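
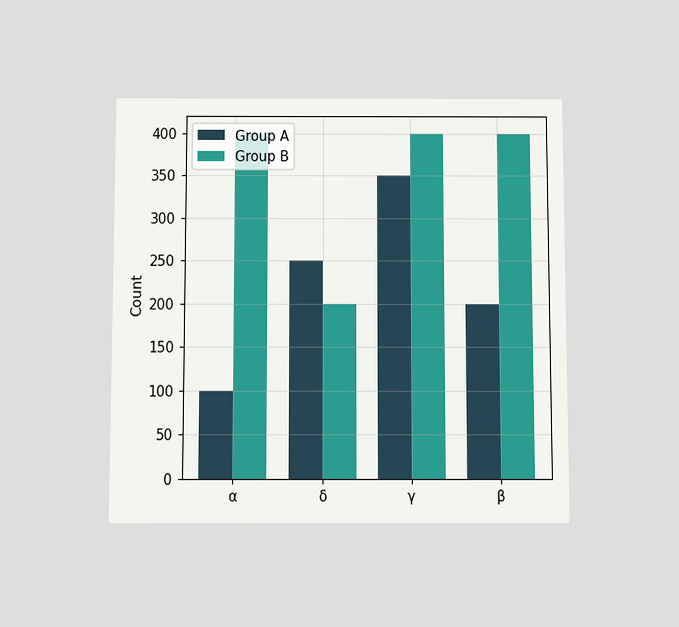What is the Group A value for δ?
The chart is viewed slightly from below. The Group A bar at δ reaches 250 on the y-axis.

250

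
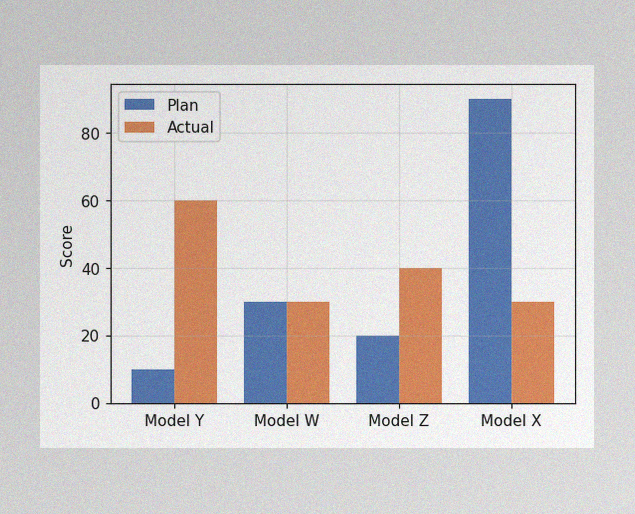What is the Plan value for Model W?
The image has some photo noise and uneven lighting. The Plan bar at Model W reaches 30 on the y-axis.

30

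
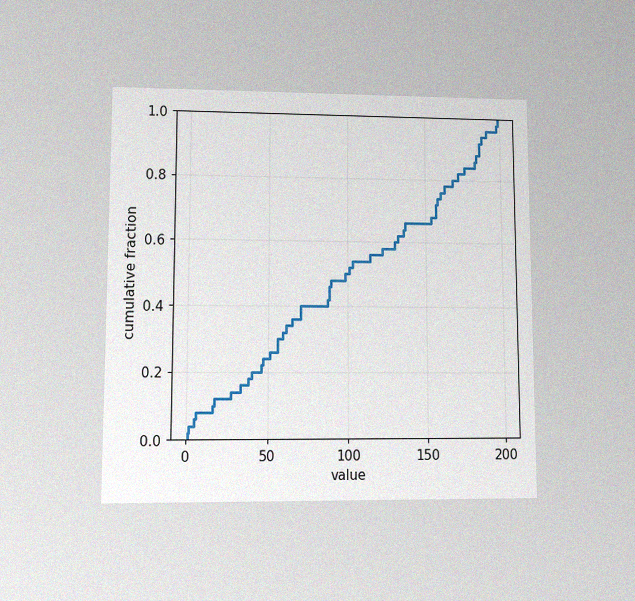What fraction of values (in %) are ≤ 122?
58%

The chart is viewed at a slight angle, with some photo noise. At x=122 the ECDF step is at 58%.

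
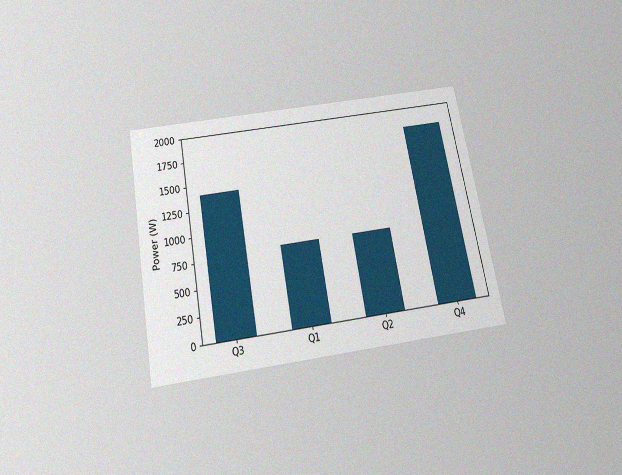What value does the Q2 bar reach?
800W

The chart is tilted about 10° counter-clockwise and viewed slightly from below, with some photo noise. Reading along the chart's y-axis, the Q2 bar reaches 800W.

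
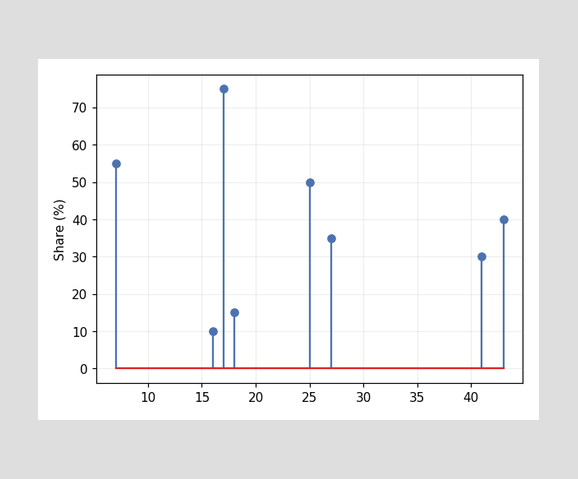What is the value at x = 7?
55%

The stem at x=7 reaches 55%.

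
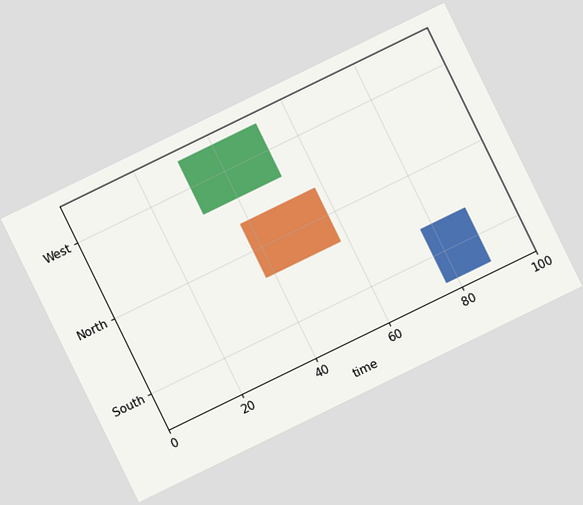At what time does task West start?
31

The chart is tilted about 26° counter-clockwise. The West bar begins at t=31.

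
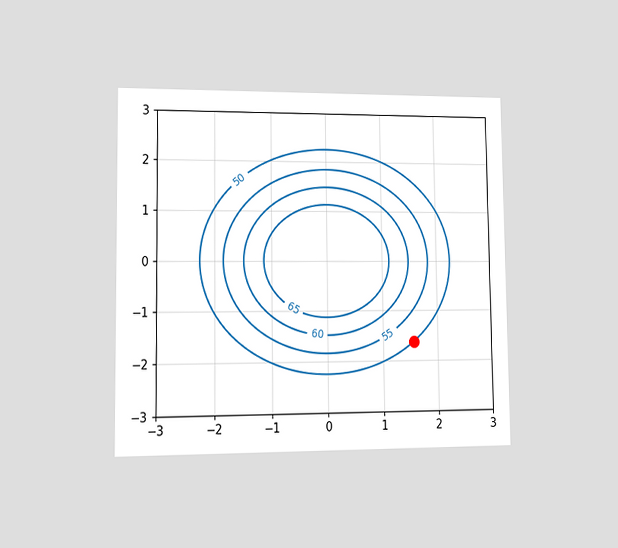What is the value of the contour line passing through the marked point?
The chart is viewed at a slight angle. The marked point sits on the contour labelled 50.

50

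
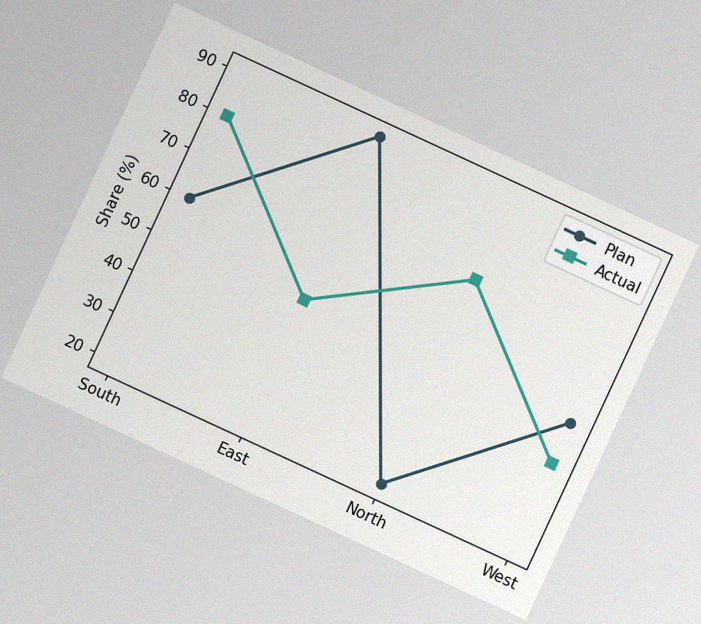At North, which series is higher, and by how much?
Actual, by 50%

The chart is tilted about 25° clockwise, with some photo noise. At North, Actual sits above the other line by 50%.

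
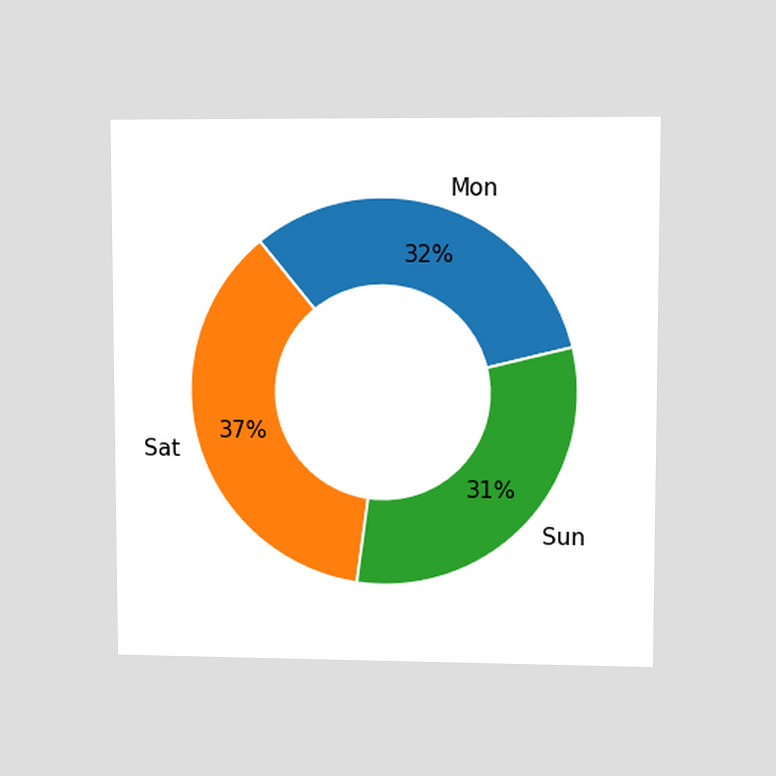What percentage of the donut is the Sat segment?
37%

The chart is viewed at a slight angle. The Sat segment takes up 37% of the ring.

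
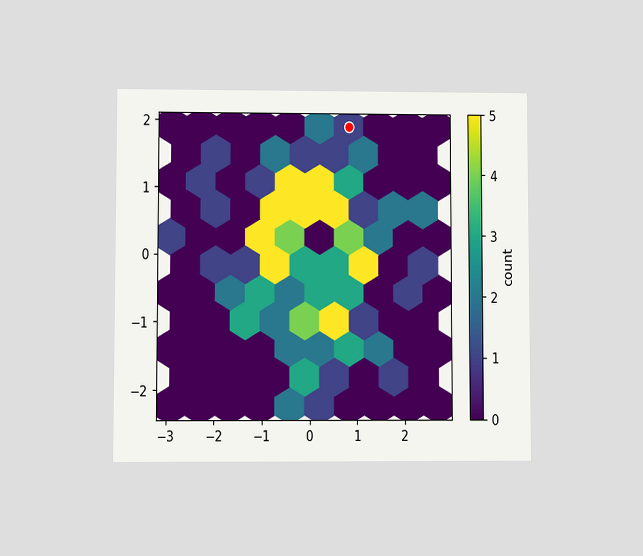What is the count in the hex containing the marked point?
1

The chart is viewed at a slight angle. The marked hex reads 1 on the colorbar.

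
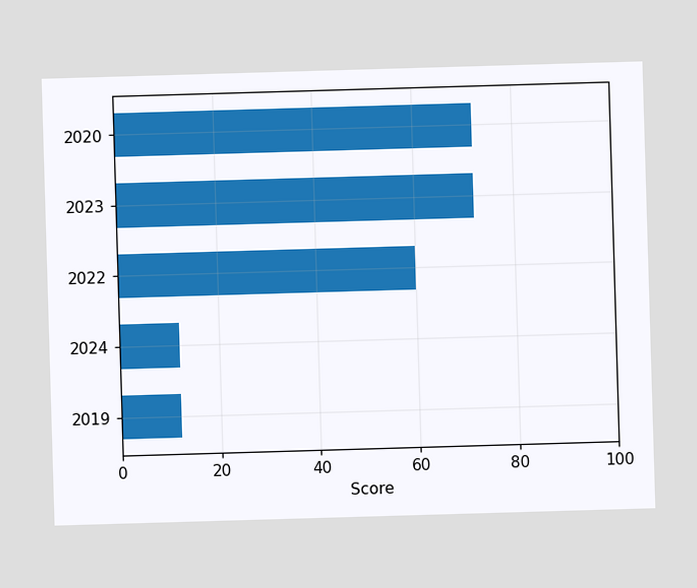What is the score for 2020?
Reading along the chart's x-axis, the 2020 bar reaches 72.

72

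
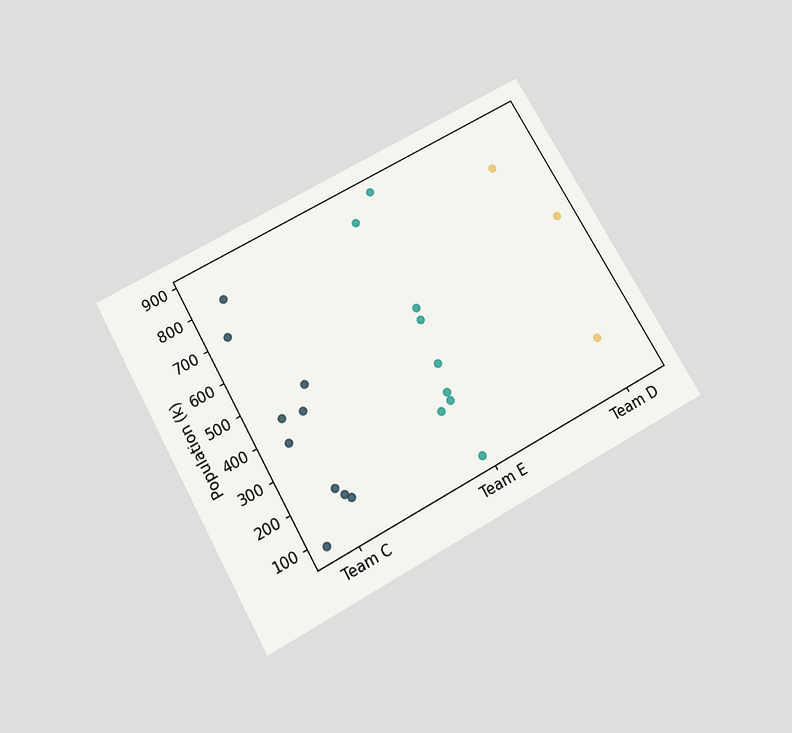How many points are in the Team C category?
10

The chart is tilted about 29° counter-clockwise and viewed slightly from below. Counting the markers in the Team C column gives 10.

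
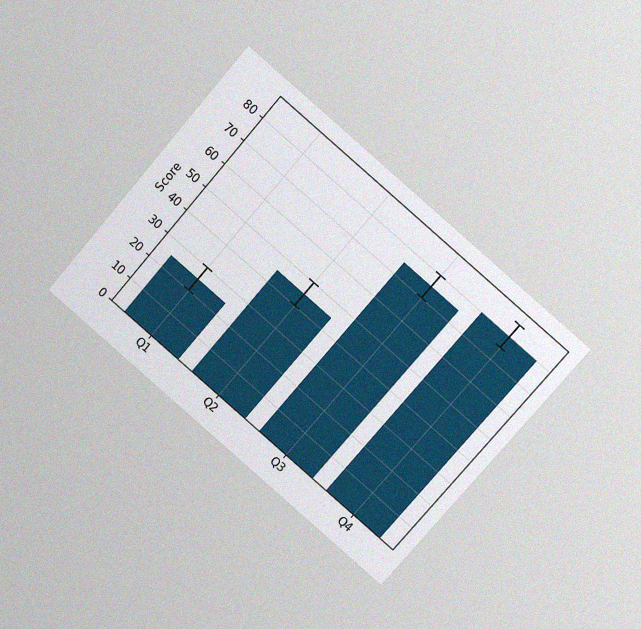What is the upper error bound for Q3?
80

The chart is tilted about 41° clockwise and viewed at a slight angle, with some photo noise. The Q3 bar's upper whisker reaches 80.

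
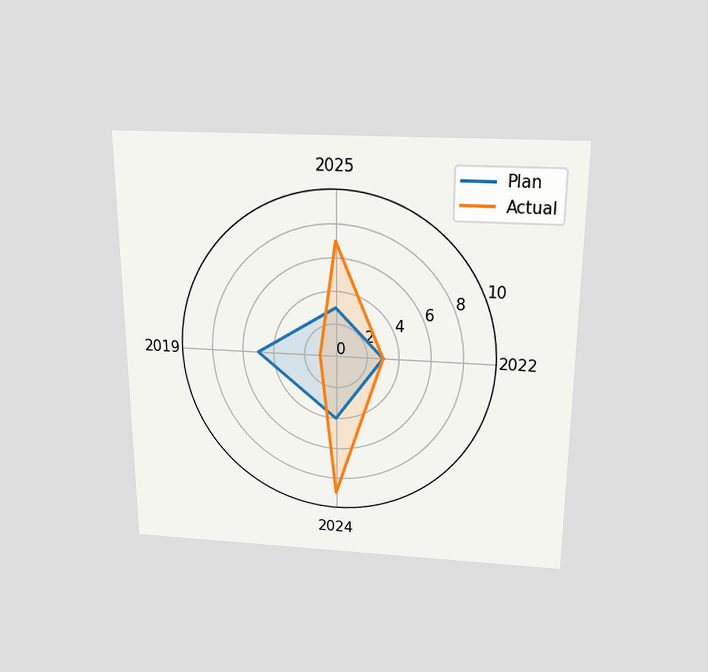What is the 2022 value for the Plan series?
3

The chart is viewed slightly from above. On the 2022 axis, Plan reaches 3.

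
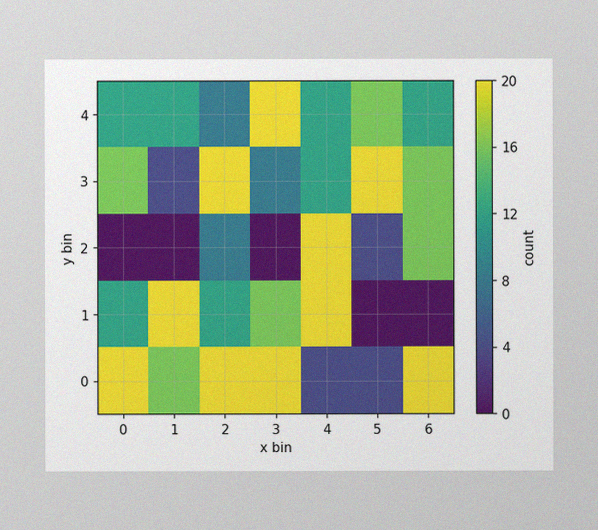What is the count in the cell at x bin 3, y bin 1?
The image has some photo noise and uneven lighting. Matching the cell (3, 1) against the colorbar gives 16.

16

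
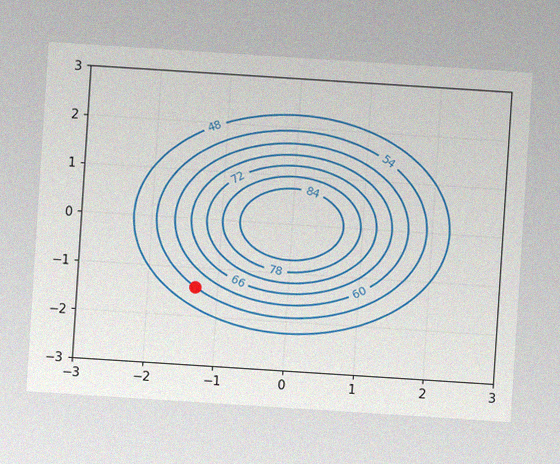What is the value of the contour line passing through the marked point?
The chart is tilted about 4° clockwise, with some photo noise. The marked point sits on the contour labelled 54.

54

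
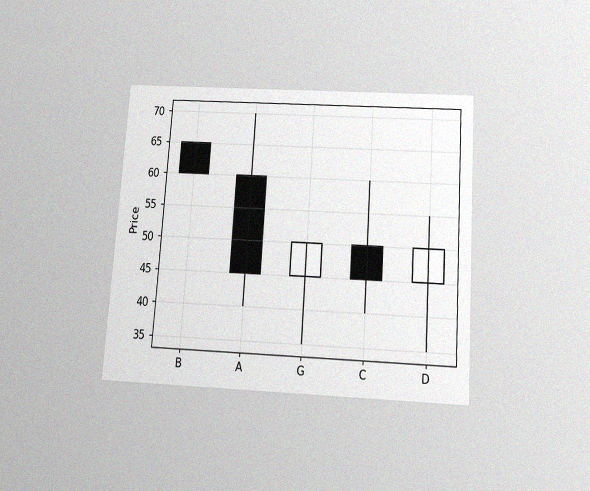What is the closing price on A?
45

The chart is tilted about 4° clockwise and viewed slightly from below, with some photo noise. The A candle closes at 45.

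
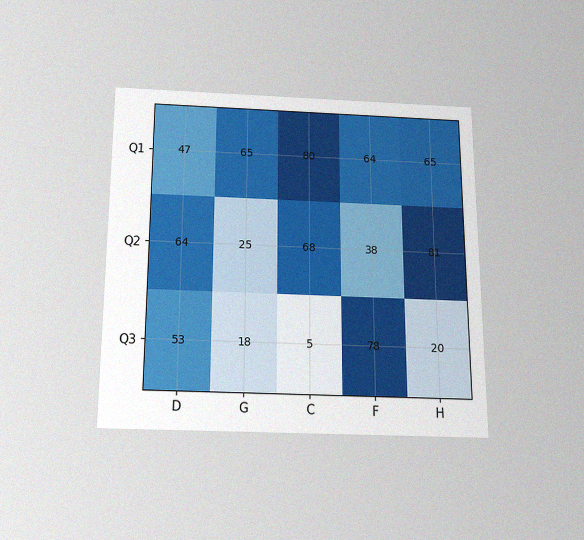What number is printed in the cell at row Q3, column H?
The chart is viewed slightly from below, with some photo noise. The (Q3, H) cell reads 20.

20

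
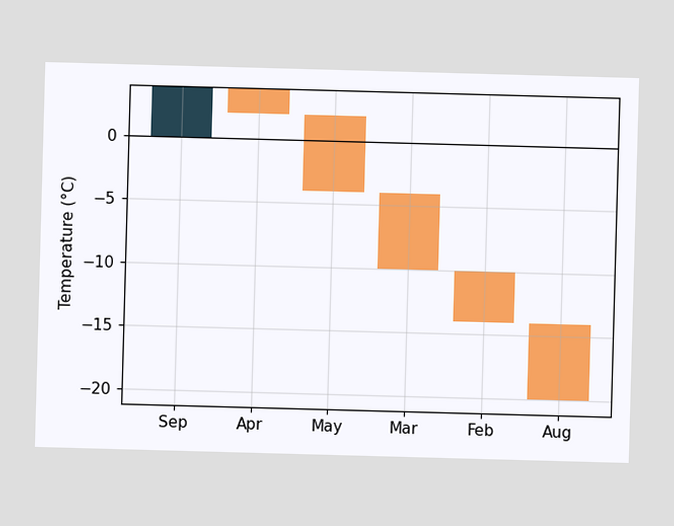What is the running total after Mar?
-10°C

After Mar the running total reaches -10°C.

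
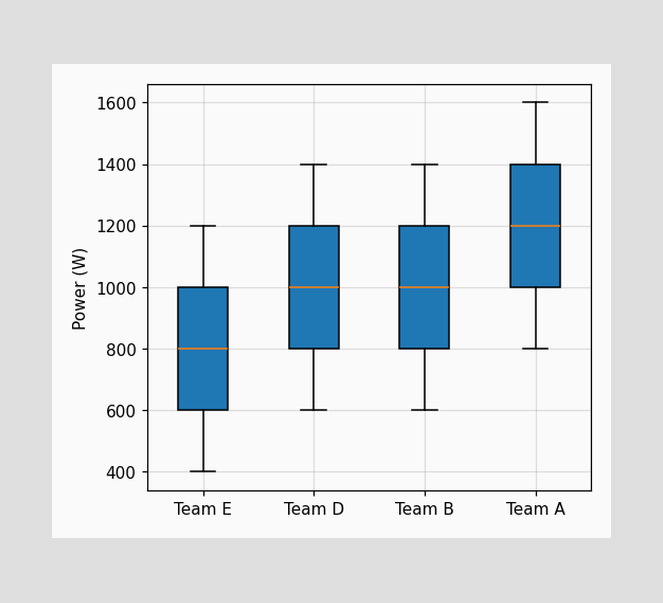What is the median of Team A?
1200W

The median line in the Team A box sits at 1200W.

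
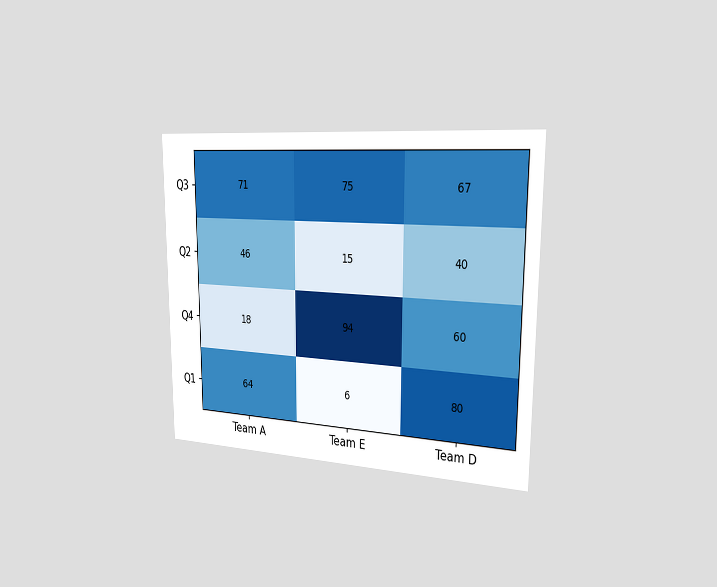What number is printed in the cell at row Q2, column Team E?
The chart is viewed slightly from the right. The (Q2, Team E) cell reads 15.

15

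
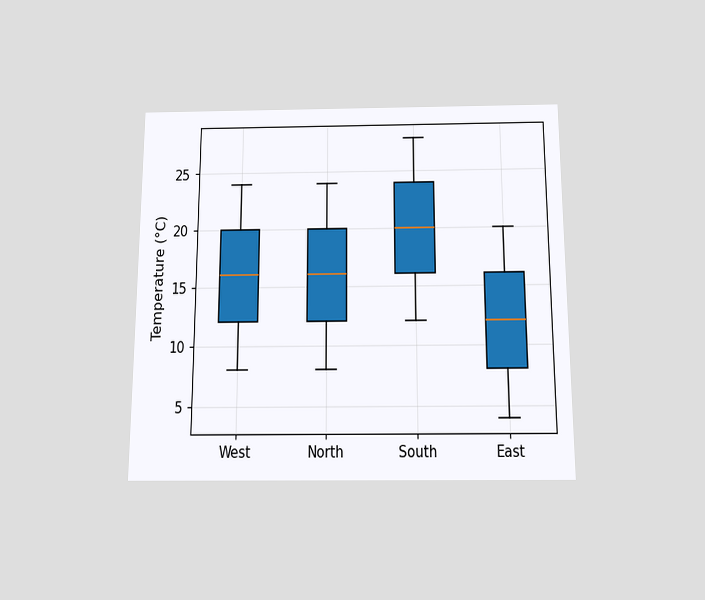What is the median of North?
The chart is viewed slightly from below. The median line in the North box sits at 16°C.

16°C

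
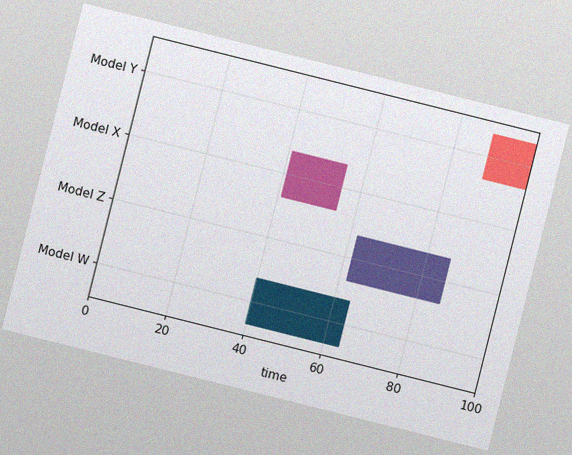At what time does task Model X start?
41

The chart is tilted about 14° clockwise, with some photo noise. The Model X bar begins at t=41.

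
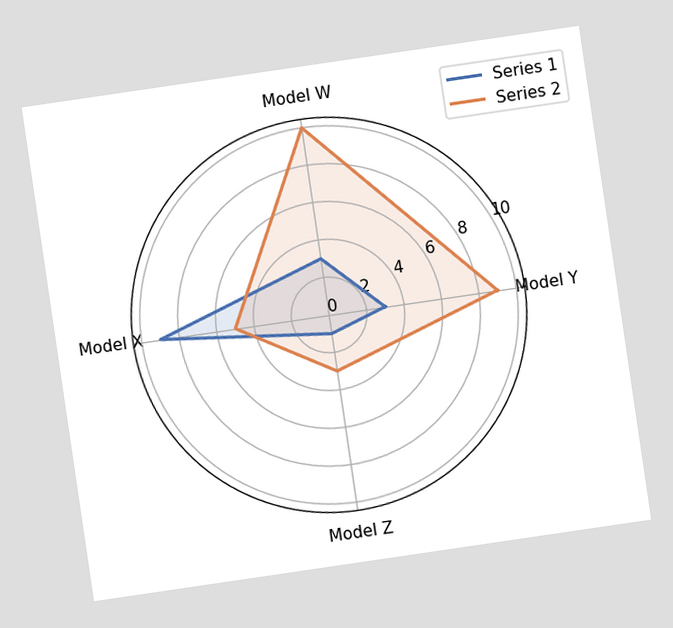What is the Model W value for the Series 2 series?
The chart is tilted about 8° counter-clockwise. On the Model W axis, Series 2 reaches 10.

10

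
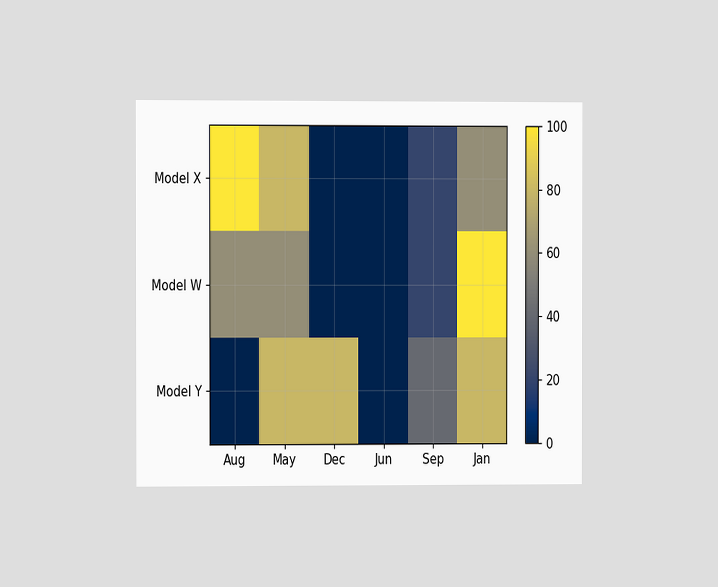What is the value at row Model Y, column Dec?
80

The chart is viewed at a slight angle. Matching cell (Model Y, Dec) against the colorbar gives 80.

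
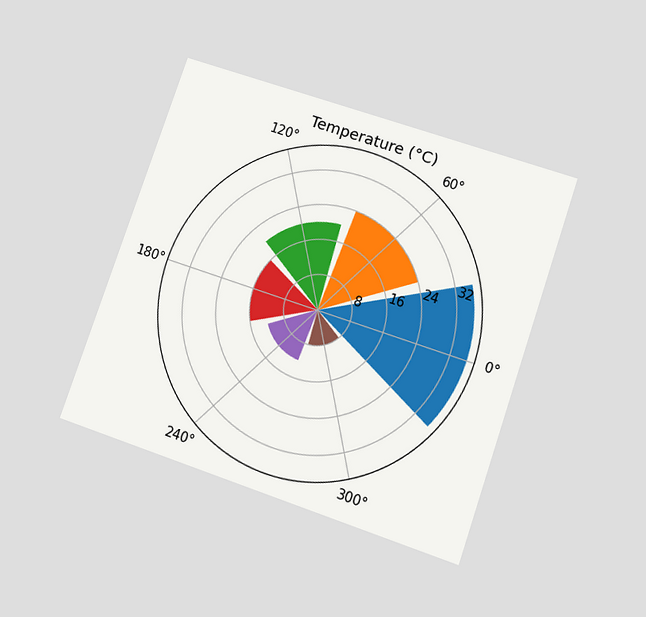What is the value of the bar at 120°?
20°C

The chart is tilted about 19° clockwise and viewed slightly from below. The bar at 120° reaches 20°C on the radial axis.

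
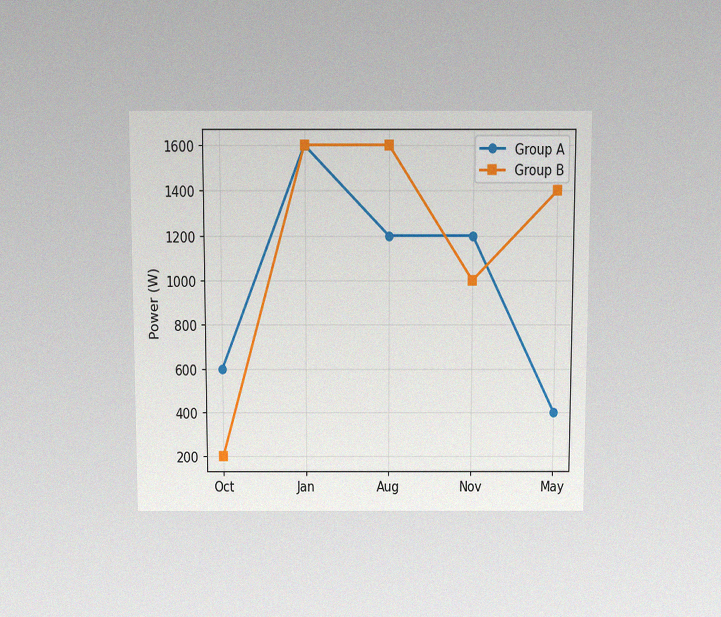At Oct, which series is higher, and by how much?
Group A, by 400W

The chart is viewed slightly from above, with some photo noise. At Oct, Group A sits above the other line by 400W.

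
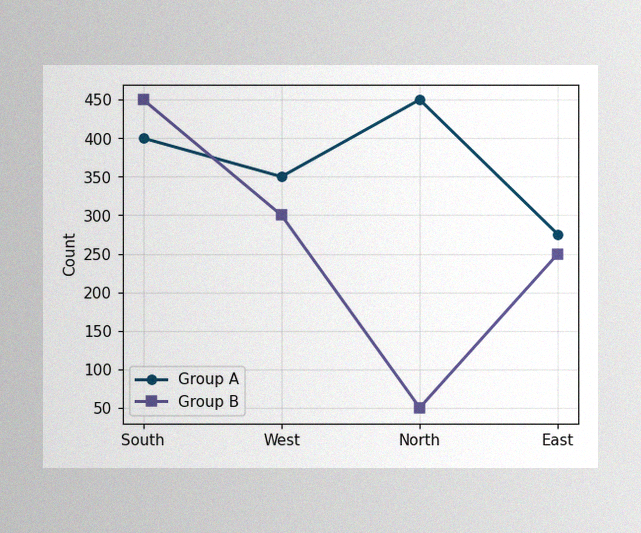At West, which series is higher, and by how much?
The image has some photo noise and uneven lighting. At West, Group A sits above the other line by 50.

Group A, by 50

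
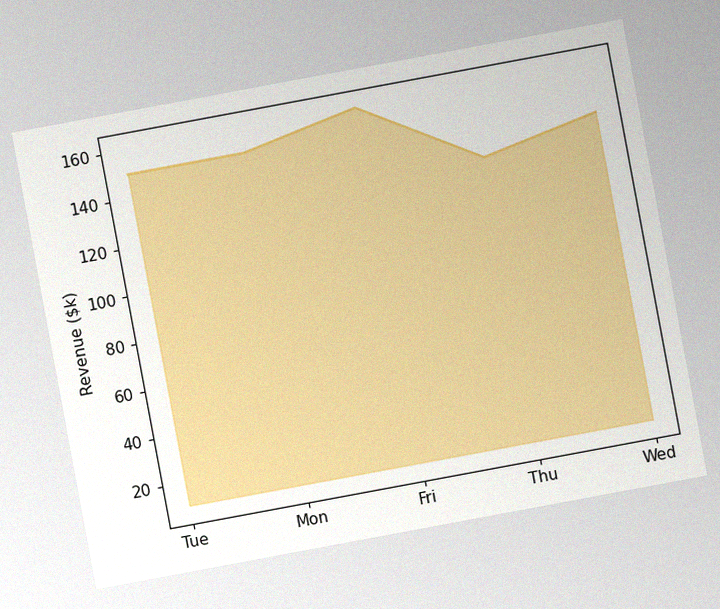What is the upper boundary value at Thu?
$130k

The chart is tilted about 11° counter-clockwise, with some photo noise. At Thu the upper boundary is at $130k.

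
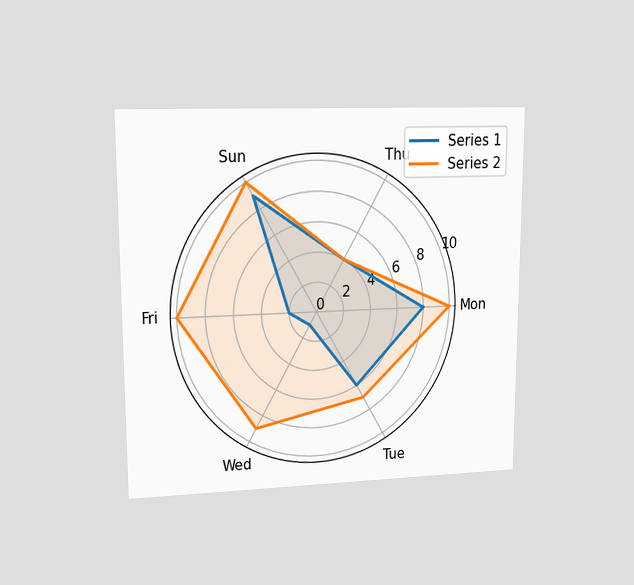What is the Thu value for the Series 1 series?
4

The chart is viewed at a slight angle. On the Thu axis, Series 1 reaches 4.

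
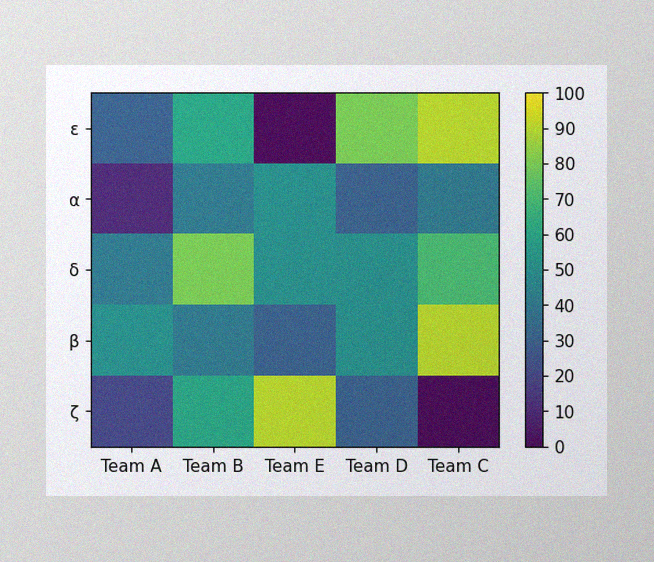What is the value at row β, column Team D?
The image has some photo noise and uneven lighting. Matching cell (β, Team D) against the colorbar gives 50.

50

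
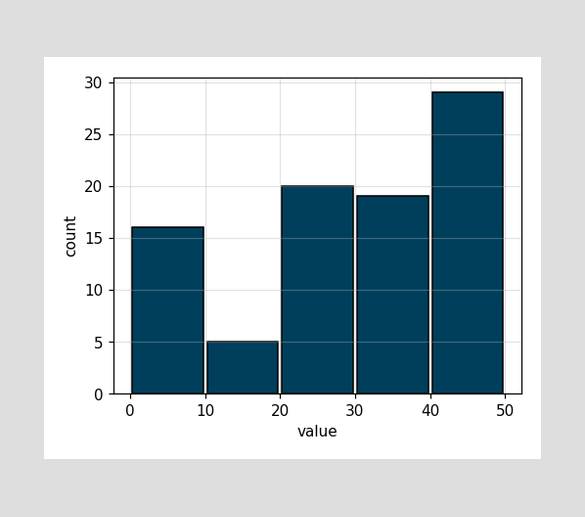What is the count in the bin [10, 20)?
5

The [10, 20) bin has height 5.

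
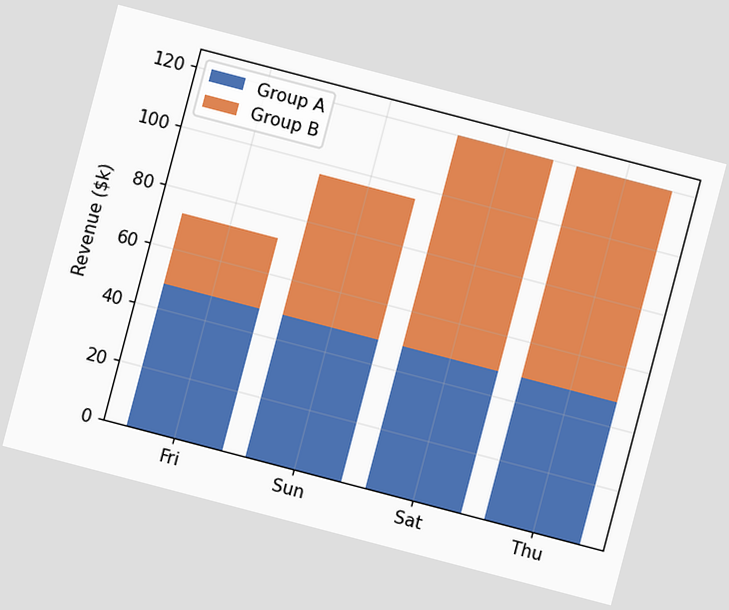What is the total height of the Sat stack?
The chart is tilted about 15° clockwise. The Sat stack's top reaches $120k on the y-axis.

$120k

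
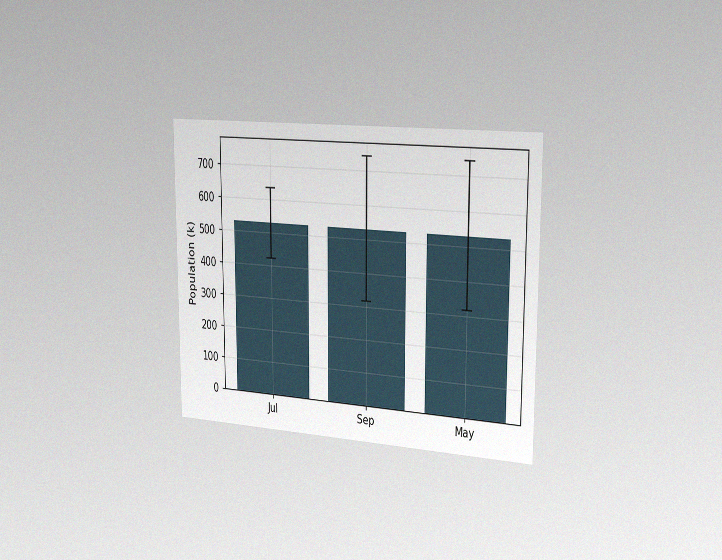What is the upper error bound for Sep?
742k

The chart is viewed slightly from the right, with some photo noise. The Sep bar's upper whisker reaches 742k.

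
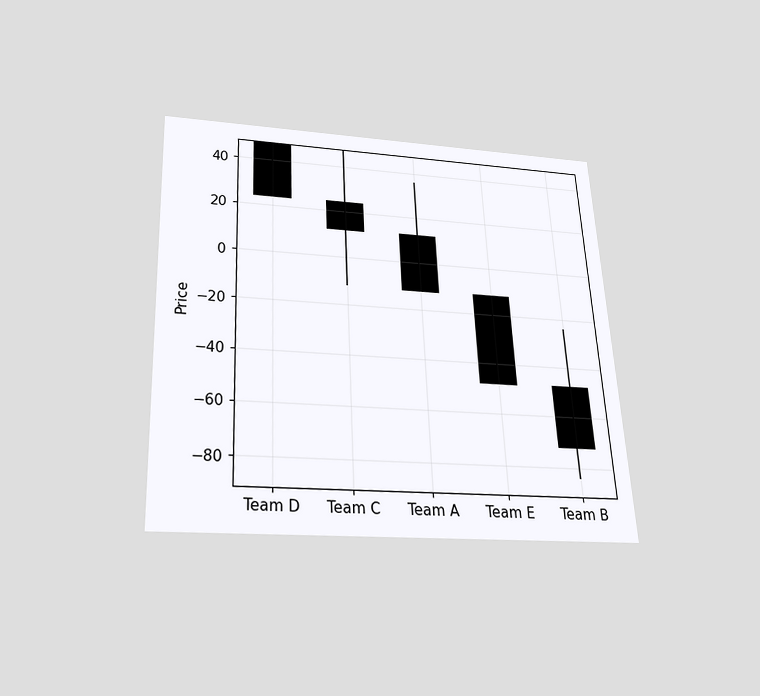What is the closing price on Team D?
The chart is tilted about 3° counter-clockwise and viewed slightly from below. The Team D candle closes at 24.

24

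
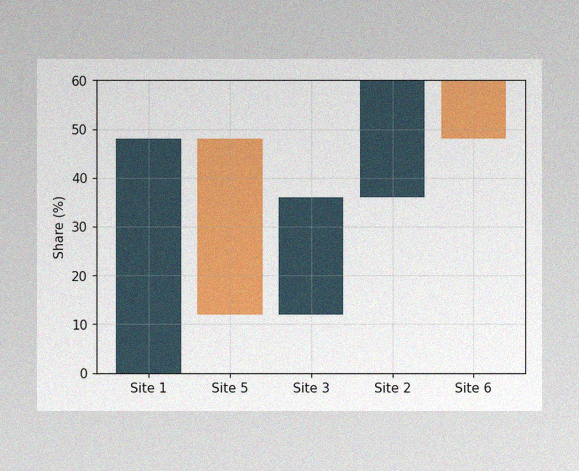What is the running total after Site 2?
The image has some photo noise and uneven lighting. After Site 2 the running total reaches 60%.

60%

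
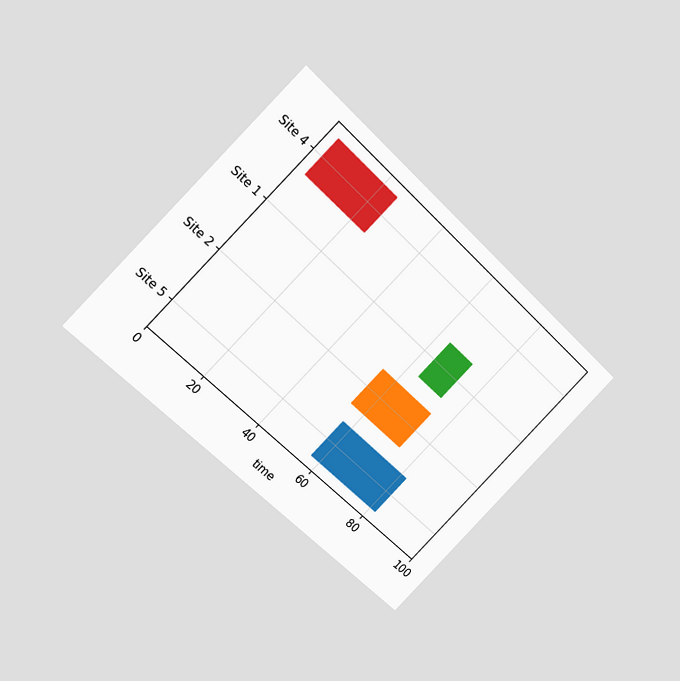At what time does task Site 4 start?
3

The chart is tilted about 44° clockwise and viewed at a slight angle. The Site 4 bar begins at t=3.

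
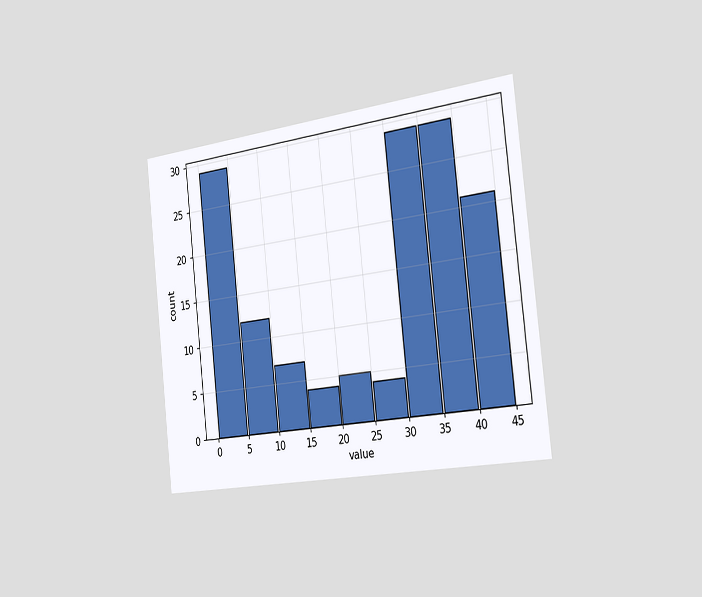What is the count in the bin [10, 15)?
7

The chart is tilted about 6° counter-clockwise and viewed slightly from the right. The [10, 15) bin has height 7.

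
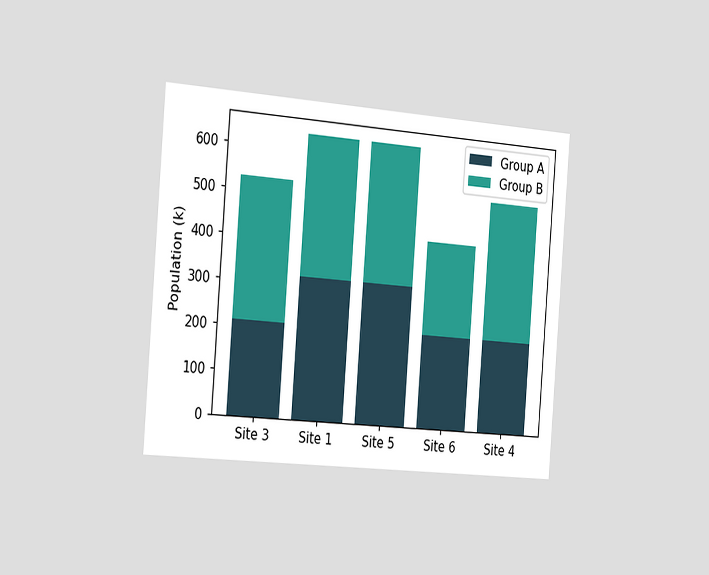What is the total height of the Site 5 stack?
636k

The chart is tilted about 4° clockwise and viewed slightly from the left. The Site 5 stack's top reaches 636k on the y-axis.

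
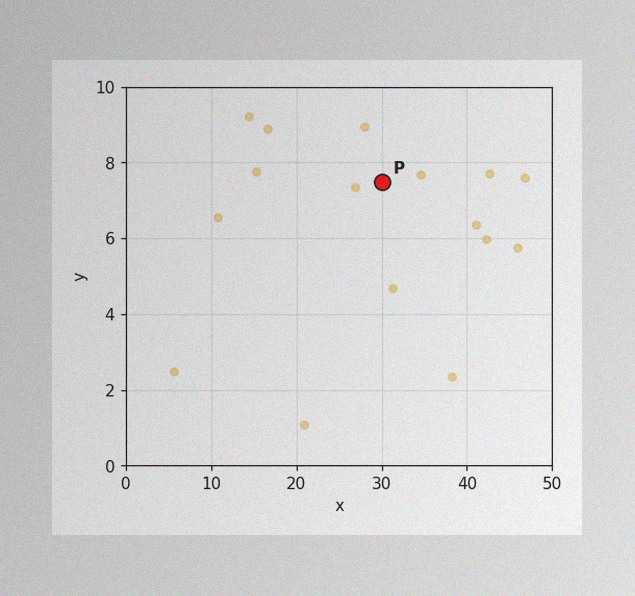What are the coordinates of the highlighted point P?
The image has some photo noise and uneven lighting. Following the gridlines from P to each axis, P sits at (30, 7.5).

(30, 7.5)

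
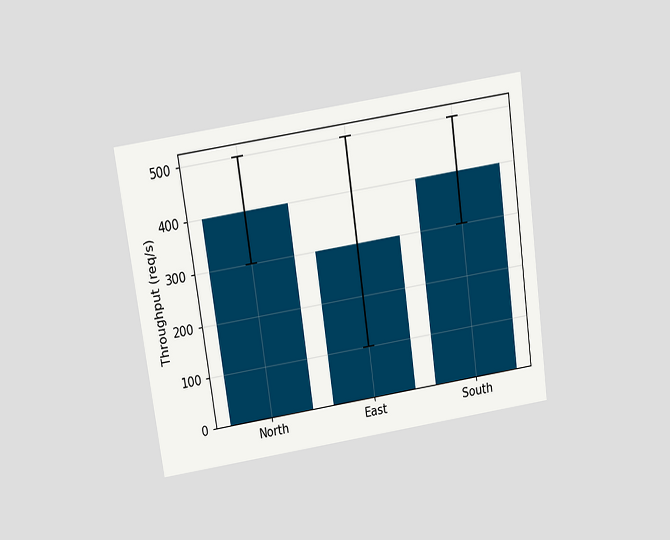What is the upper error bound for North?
500req/s

The chart is tilted about 8° counter-clockwise and viewed slightly from above. The North bar's upper whisker reaches 500req/s.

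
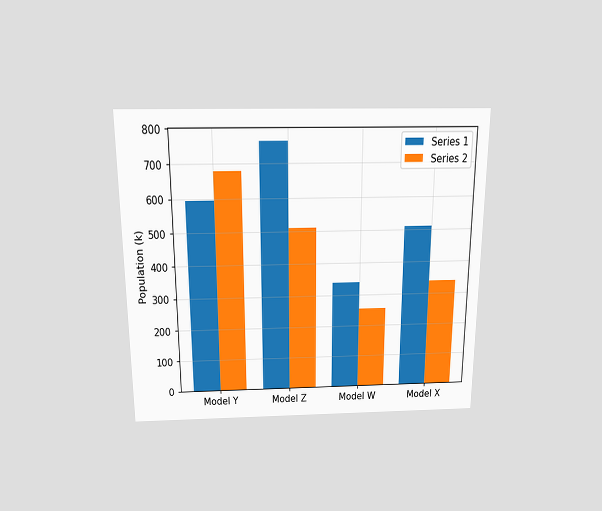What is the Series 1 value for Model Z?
The chart is viewed slightly from above. The Series 1 bar at Model Z reaches 765k on the y-axis.

765k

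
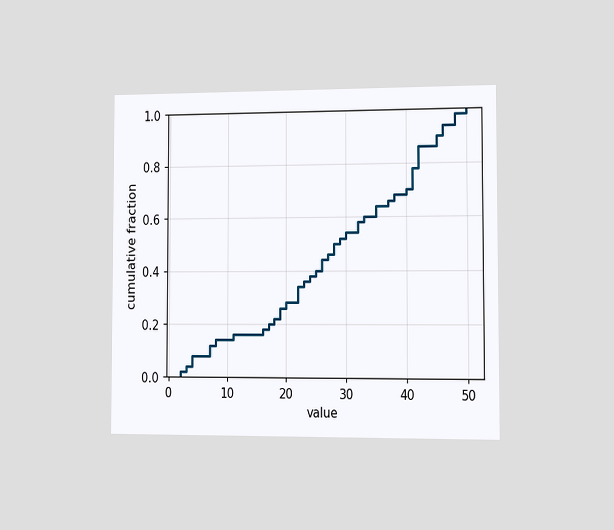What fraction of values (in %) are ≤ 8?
14%

The chart is viewed slightly from the right. At x=8 the ECDF step is at 14%.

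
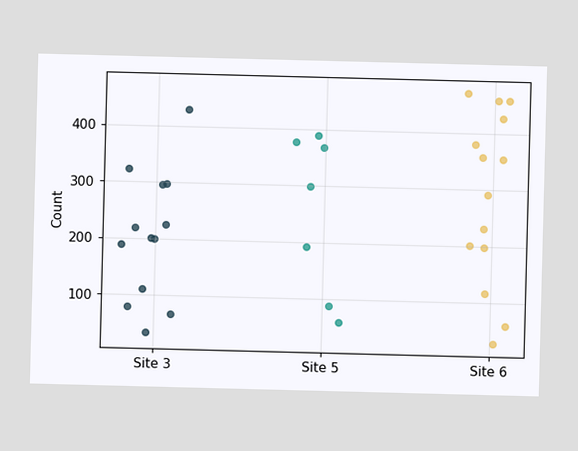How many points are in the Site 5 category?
Counting the markers in the Site 5 column gives 7.

7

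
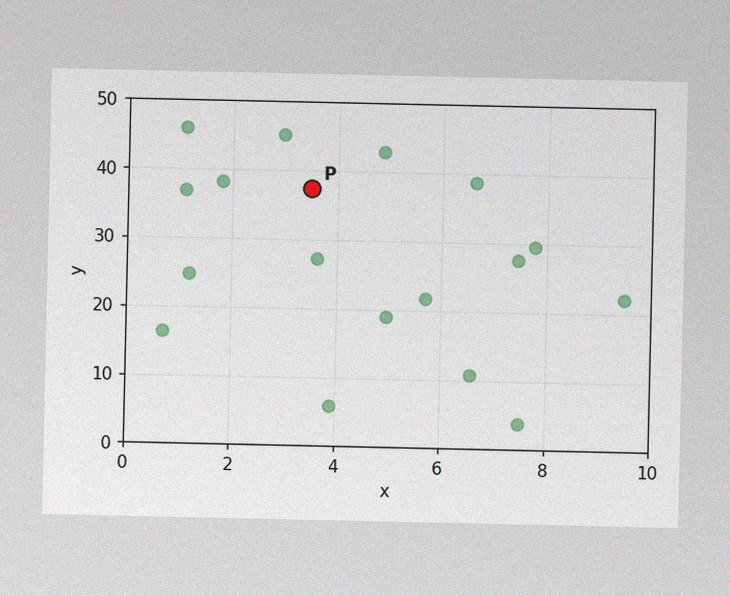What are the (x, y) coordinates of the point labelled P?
The image has some photo noise and uneven lighting. Following the gridlines from P to each axis, P sits at (3.5, 37.5).

(3.5, 37.5)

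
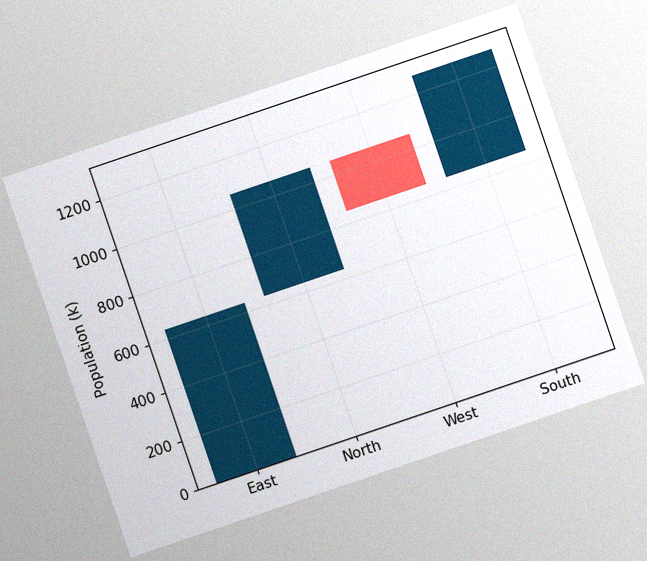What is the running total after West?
The chart is tilted about 19° counter-clockwise, with some photo noise. After West the running total reaches 848k.

848k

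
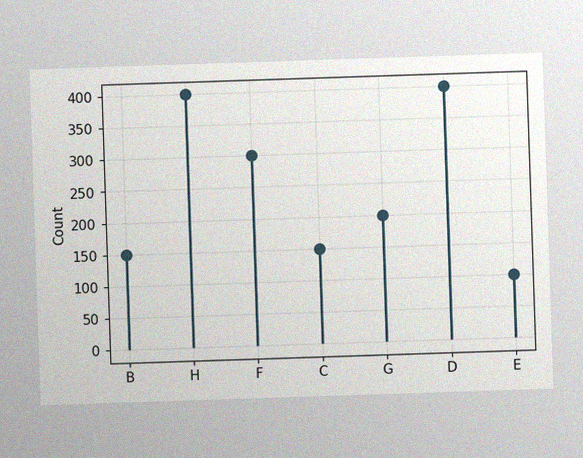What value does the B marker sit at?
The image has some photo noise and uneven lighting. The B marker sits at 150.

150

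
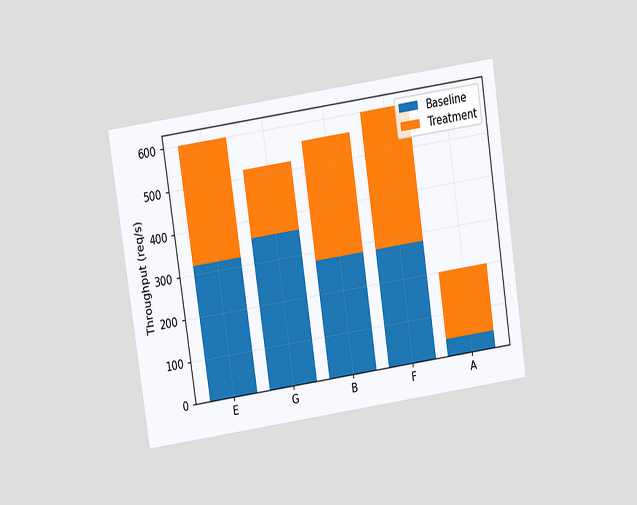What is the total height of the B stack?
560req/s

The chart is tilted about 8° counter-clockwise and viewed slightly from above. The B stack's top reaches 560req/s on the y-axis.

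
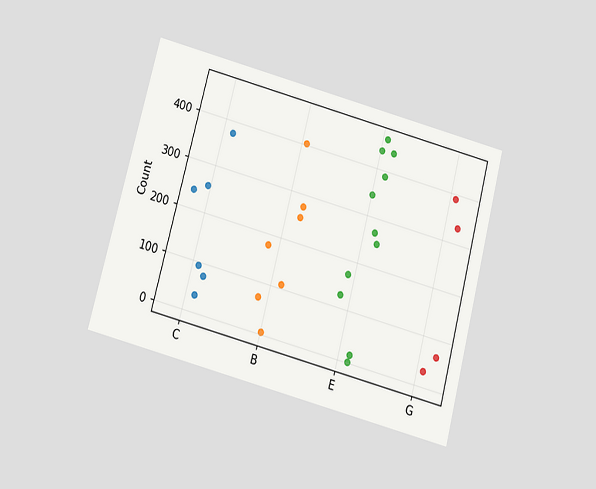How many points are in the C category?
The chart is tilted about 15° clockwise and viewed slightly from below. Counting the markers in the C column gives 6.

6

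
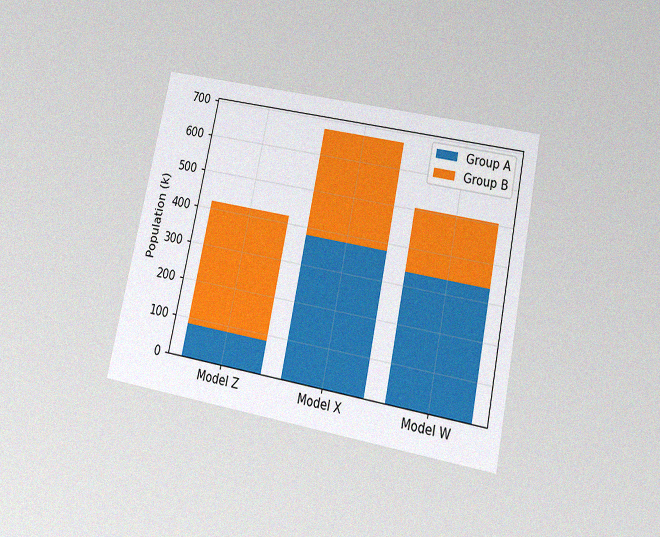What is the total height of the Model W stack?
504k

The chart is tilted about 12° clockwise and viewed slightly from below, with some photo noise. The Model W stack's top reaches 504k on the y-axis.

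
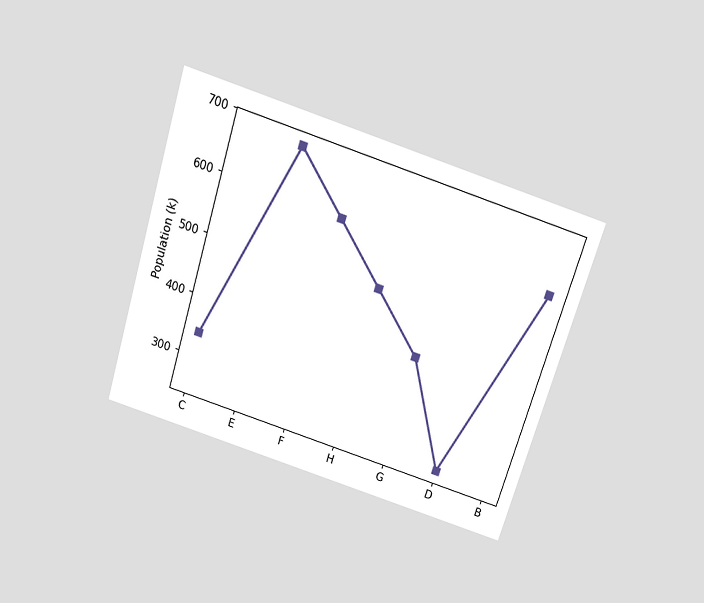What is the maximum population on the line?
The chart is tilted about 17° clockwise and viewed slightly from above. The highest point is at E, and reading across to the y-axis gives 680k.

680k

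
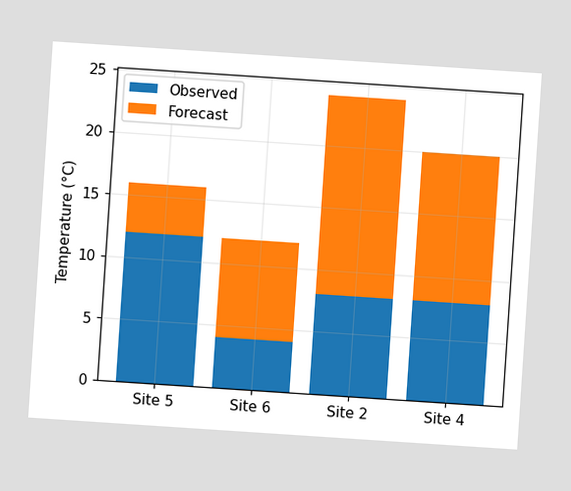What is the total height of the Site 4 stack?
The chart is tilted about 4° clockwise. The Site 4 stack's top reaches 20°C on the y-axis.

20°C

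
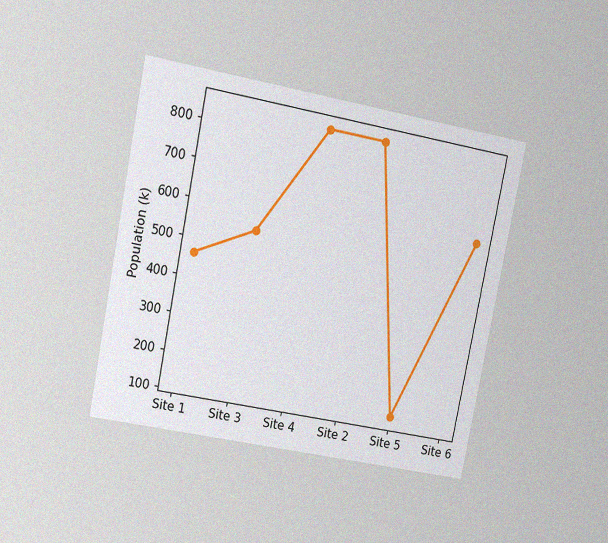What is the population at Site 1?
462k

The chart is tilted about 11° clockwise and viewed at a slight angle, with some photo noise. At Site 1, the line is at 462k.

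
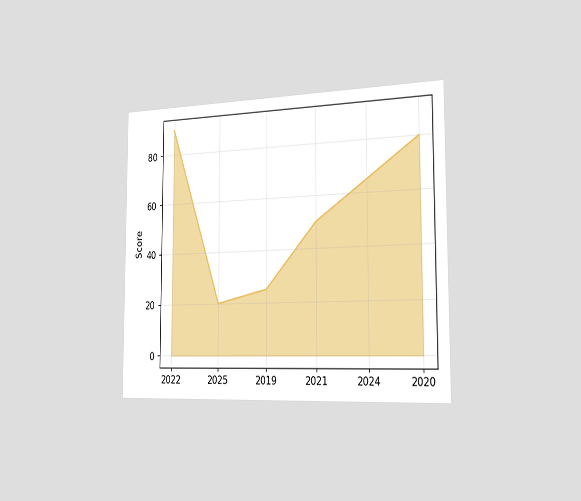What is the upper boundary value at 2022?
The chart is viewed slightly from the right. At 2022 the upper boundary is at 90.

90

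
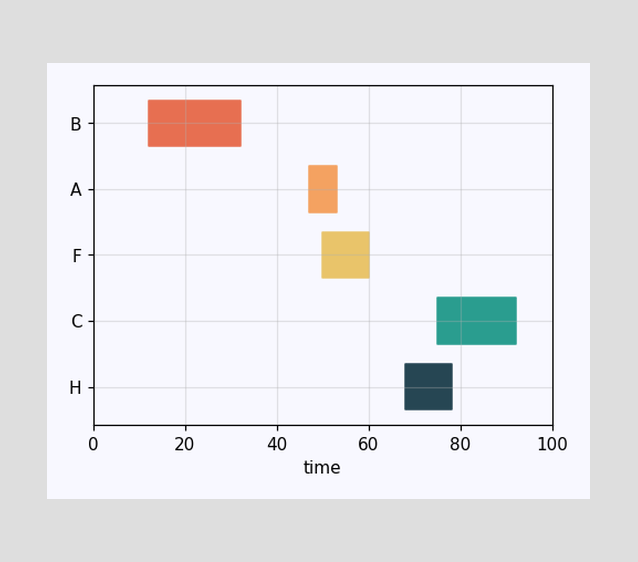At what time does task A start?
47

The A bar begins at t=47.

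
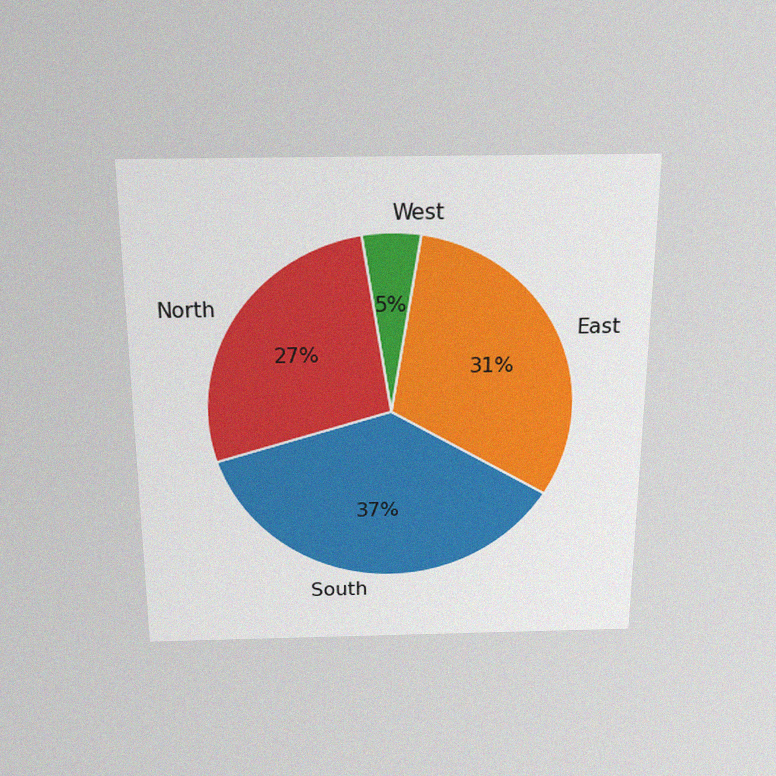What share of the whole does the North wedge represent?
The chart is viewed slightly from above, with some photo noise. The North slice takes up 27% of the pie.

27%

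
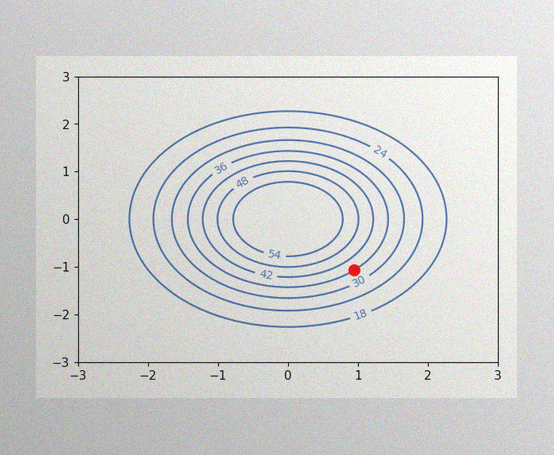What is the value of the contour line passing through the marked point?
The image has some photo noise and uneven lighting. The marked point sits on the contour labelled 36.

36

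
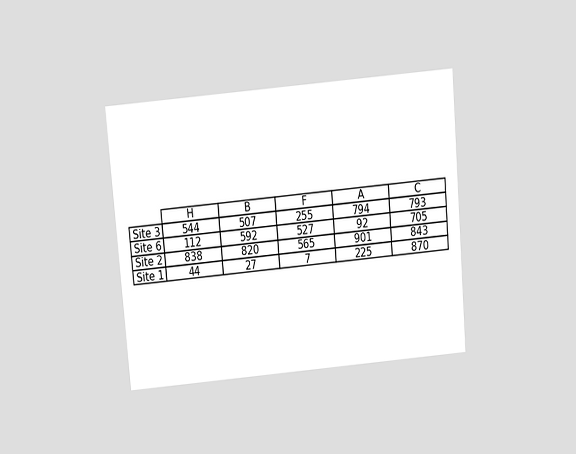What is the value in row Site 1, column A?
The chart is tilted about 5° counter-clockwise and viewed slightly from above. The (Site 1, A) cell reads 225.

225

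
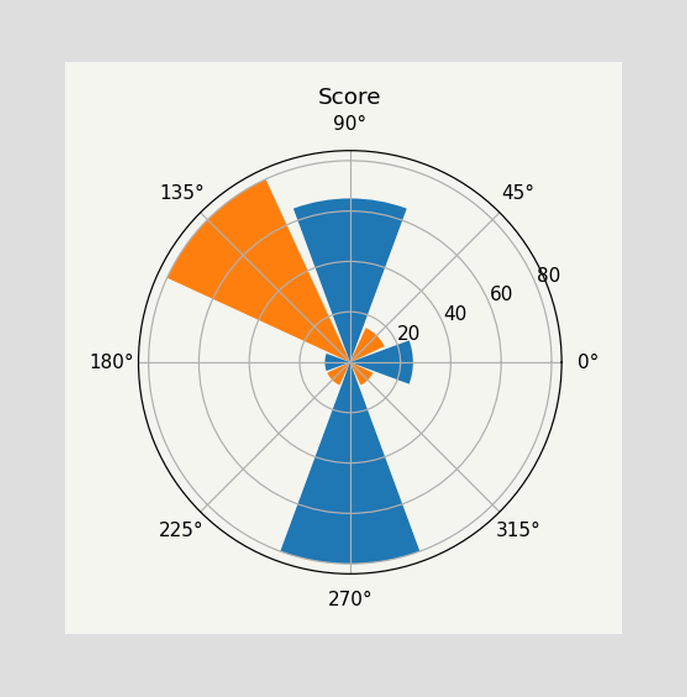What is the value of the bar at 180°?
10

The bar at 180° reaches 10 on the radial axis.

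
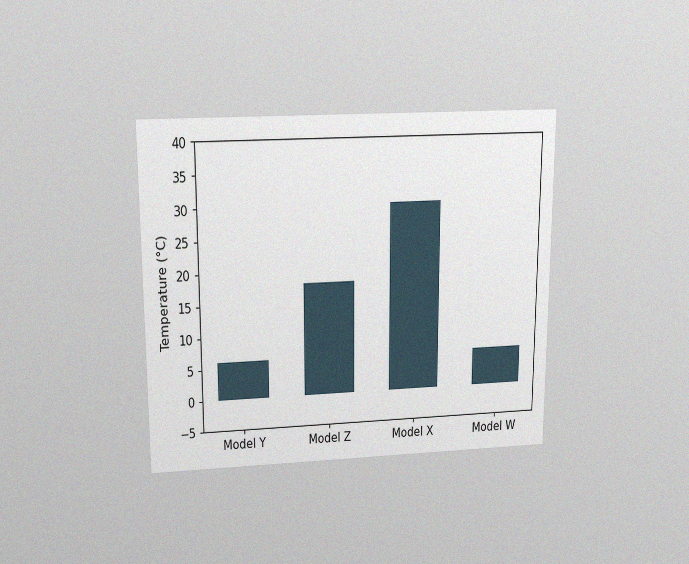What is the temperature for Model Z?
18°C

The chart is viewed slightly from above, with some photo noise. Reading along the chart's y-axis, the Model Z bar reaches 18°C.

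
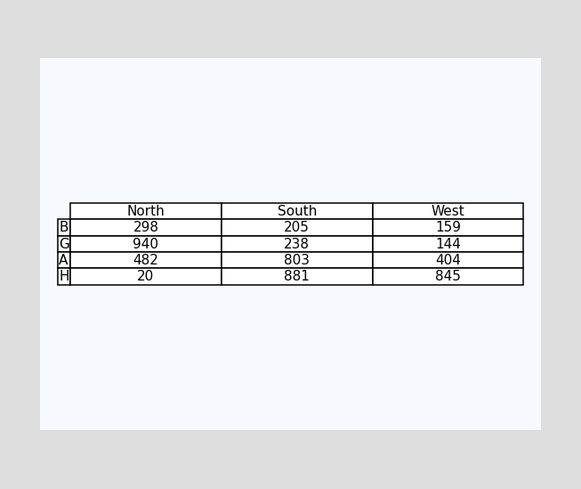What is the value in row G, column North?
940

The (G, North) cell reads 940.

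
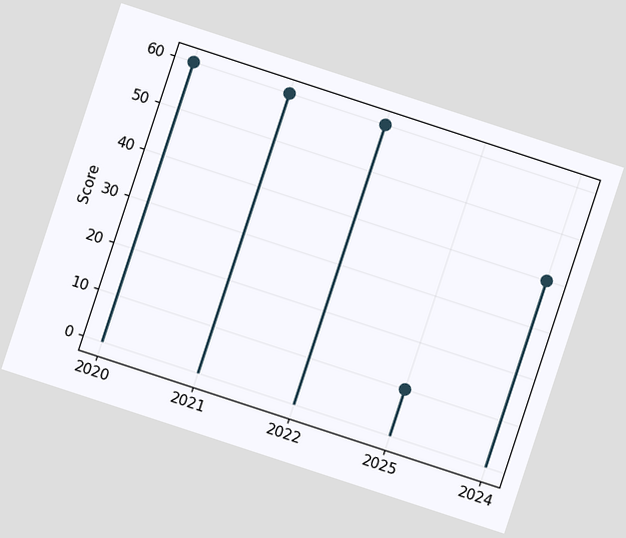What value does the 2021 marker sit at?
60

The chart is tilted about 18° clockwise. The 2021 marker sits at 60.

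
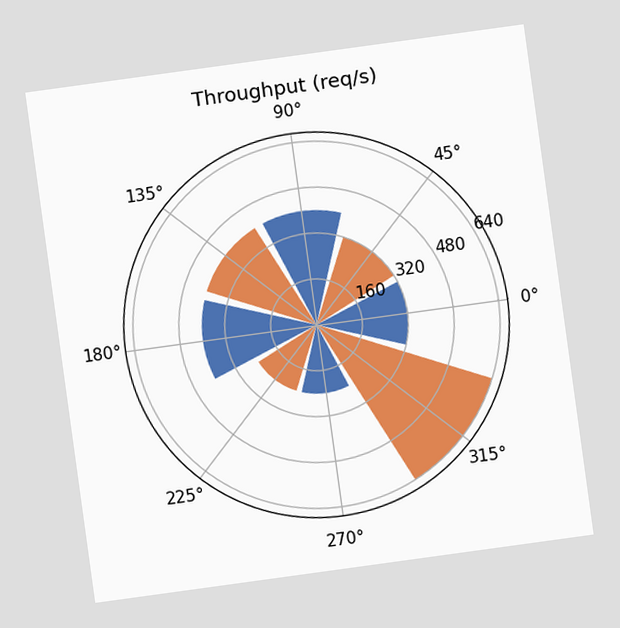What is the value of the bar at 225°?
The chart is tilted about 8° counter-clockwise. The bar at 225° reaches 240req/s on the radial axis.

240req/s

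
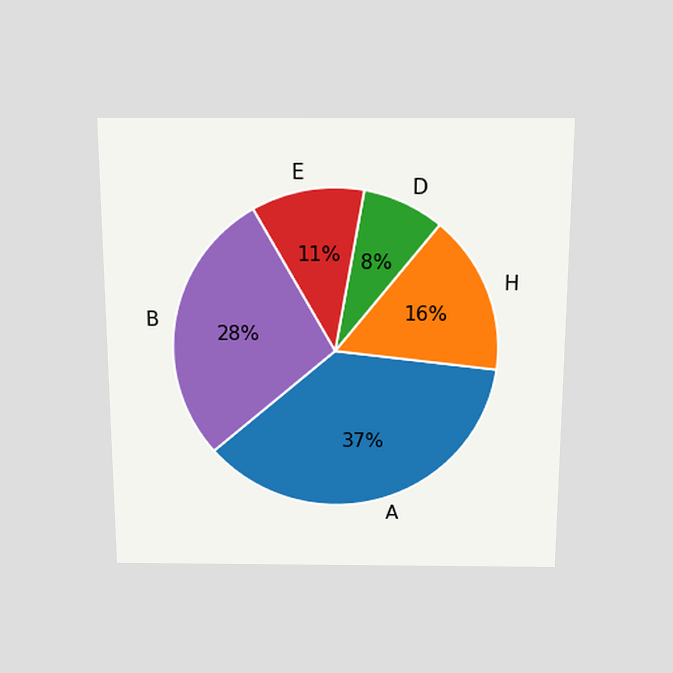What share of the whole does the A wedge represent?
37%

The chart is viewed slightly from above. The A slice takes up 37% of the pie.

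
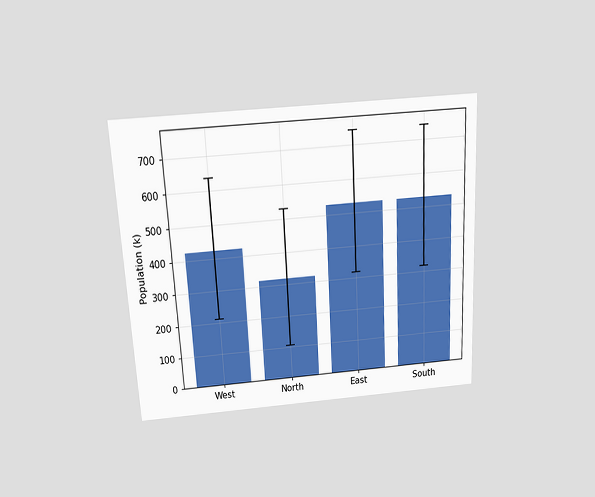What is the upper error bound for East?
742k

The chart is tilted about 3° counter-clockwise and viewed slightly from above. The East bar's upper whisker reaches 742k.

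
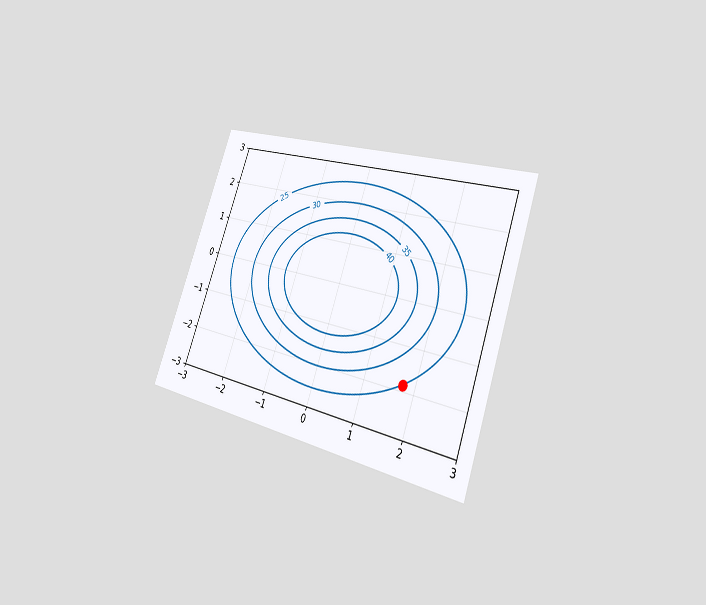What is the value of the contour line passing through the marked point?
The chart is tilted about 20° clockwise and viewed slightly from the right. The marked point sits on the contour labelled 25.

25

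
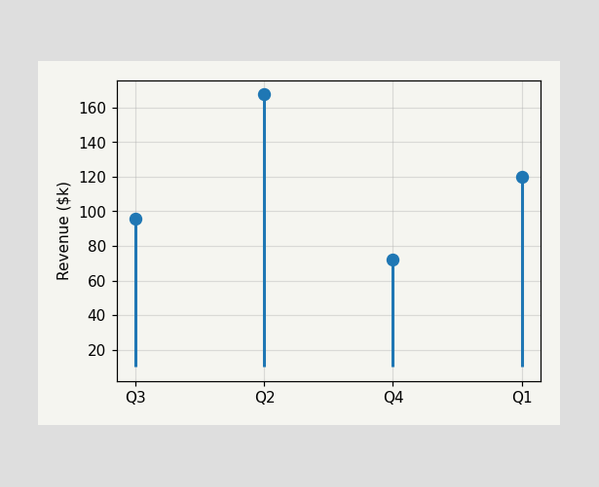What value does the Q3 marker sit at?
$96k

The Q3 marker sits at $96k.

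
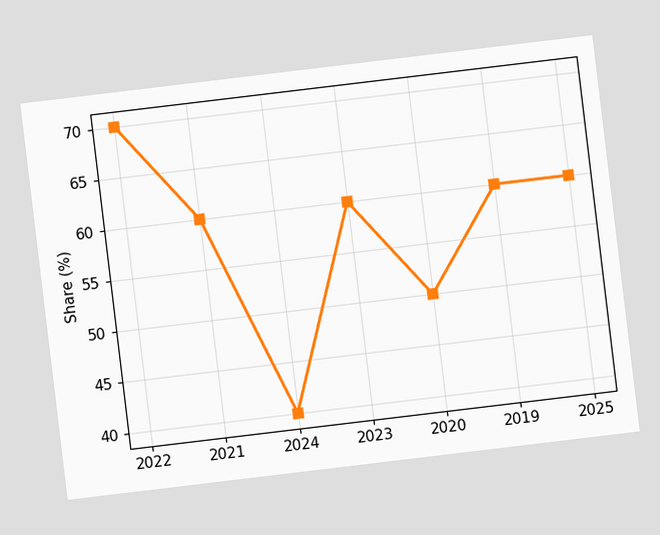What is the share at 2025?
The chart is tilted about 7° counter-clockwise. At 2025, the line is at 60%.

60%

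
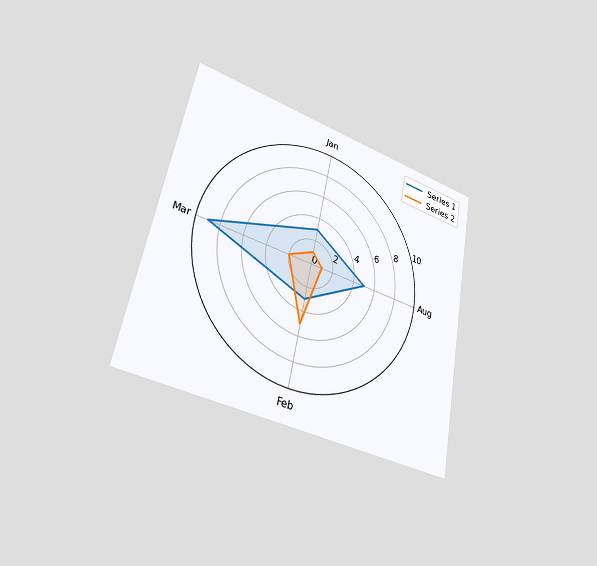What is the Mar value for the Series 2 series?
2

The chart is tilted about 11° clockwise and viewed slightly from the left. On the Mar axis, Series 2 reaches 2.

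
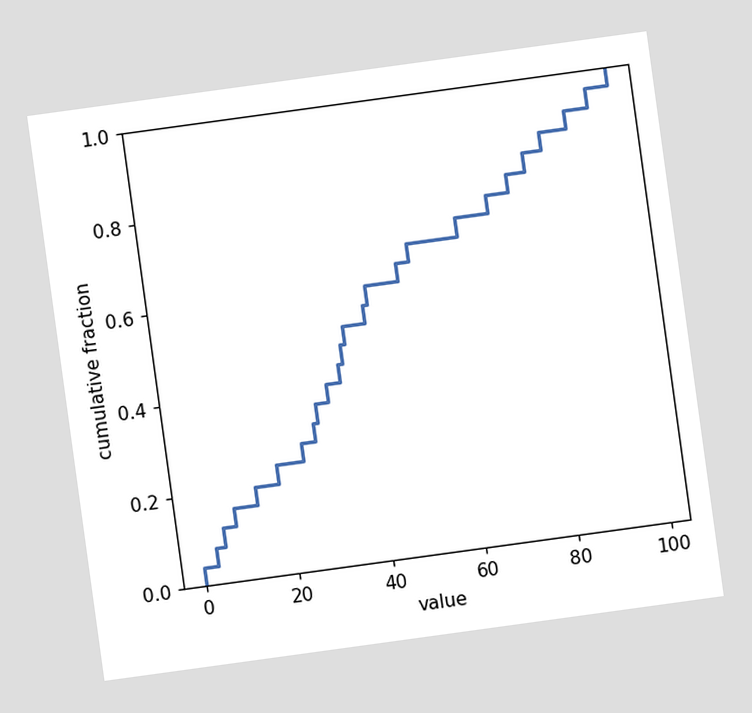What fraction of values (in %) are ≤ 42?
60%

The chart is tilted about 8° counter-clockwise. At x=42 the ECDF step is at 60%.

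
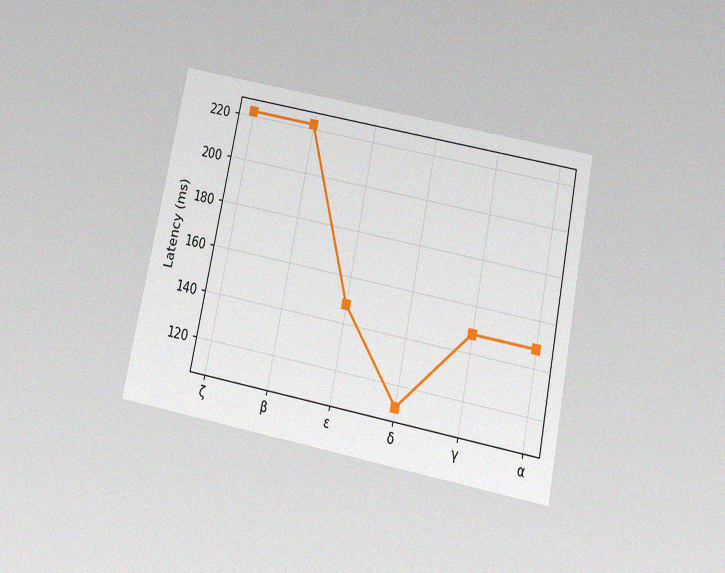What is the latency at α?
The chart is tilted about 11° clockwise and viewed slightly from below, with some photo noise. At α, the line is at 148ms.

148ms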